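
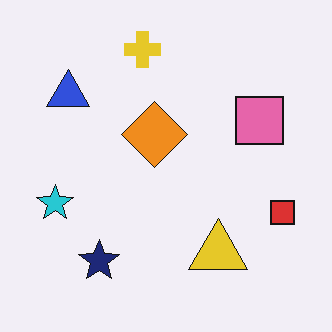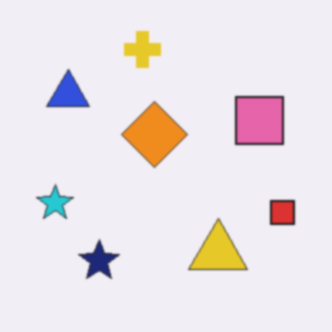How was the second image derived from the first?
The transformation is: given a subtle gaussian blur.

Shape edges and outlines are uniformly softened across the whole image.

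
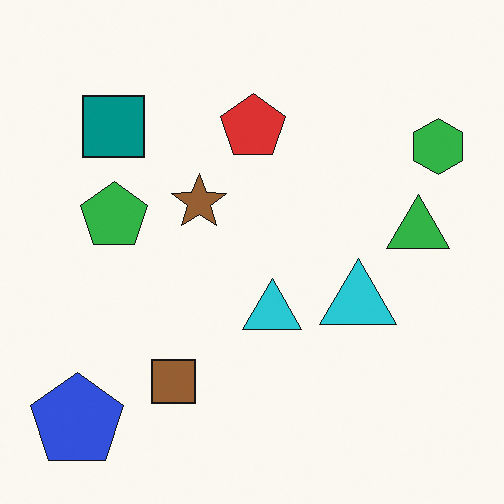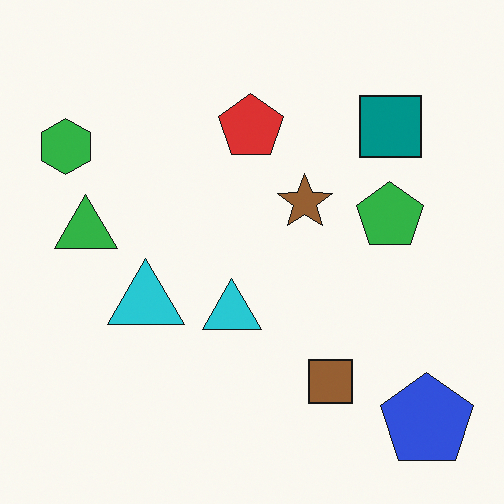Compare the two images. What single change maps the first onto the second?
The transformation is: flipped horizontally (left ↔ right).

The green hexagon is in the top-right of the first image and the top-left of the second — shapes on opposite sides of the vertical midline have swapped in a mirror flip.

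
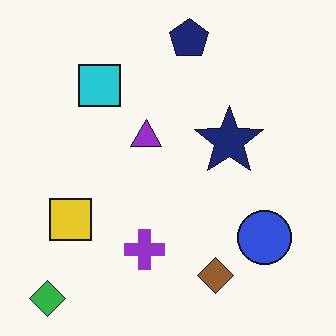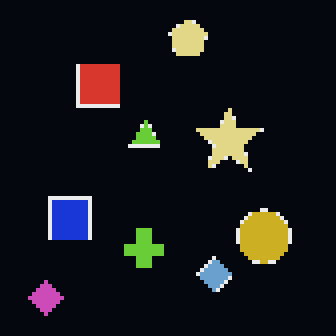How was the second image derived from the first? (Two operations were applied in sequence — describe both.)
The transformation is: color-inverted (negative), then lightly pixelated (a mild mosaic effect).

The light background has become dark and every shape's color is its complement — a photographic negative. Shapes are reduced to large square blocks; fine edges and outlines are lost — a downscale-then-upscale (mosaic) effect.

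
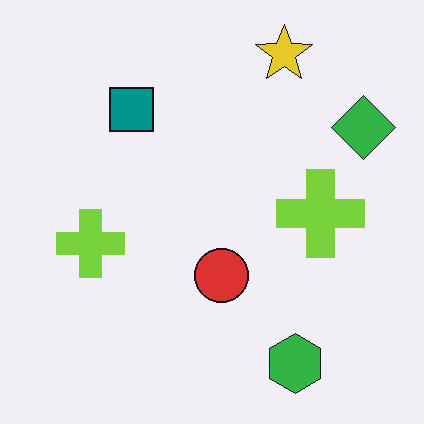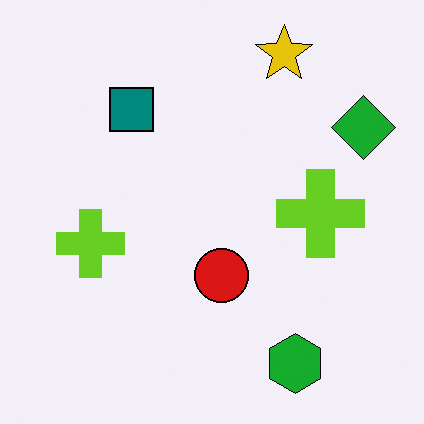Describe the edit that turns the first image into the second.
This is the original image given slightly increased contrast.

Tones are pushed away from mid-grey across the whole image — a global contrast change.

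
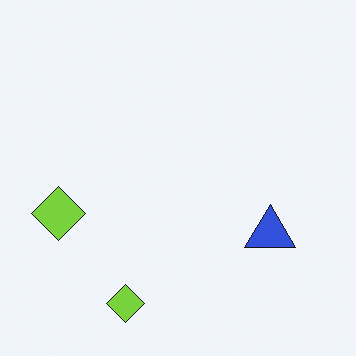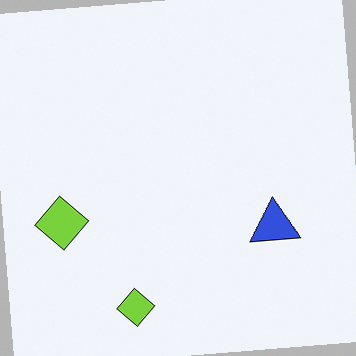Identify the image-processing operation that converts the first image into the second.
This is the original image rotated counter-clockwise by a few degrees.

Every shape is tilted by the same angle and the image corners show triangular fill wedges — a whole-image rotation by a non-right angle.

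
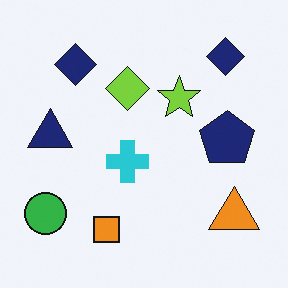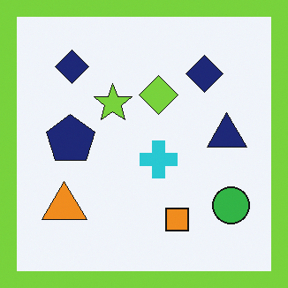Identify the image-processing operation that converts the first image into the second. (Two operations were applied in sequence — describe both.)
The transformation is: flipped horizontally (left ↔ right), then framed with a lime border.

The green circle is in the bottom-left of the first image and the bottom-right of the second — shapes on opposite sides of the vertical midline have swapped in a mirror flip. A solid lime frame runs around the edge of the second image, with the content slightly shrunk inside it.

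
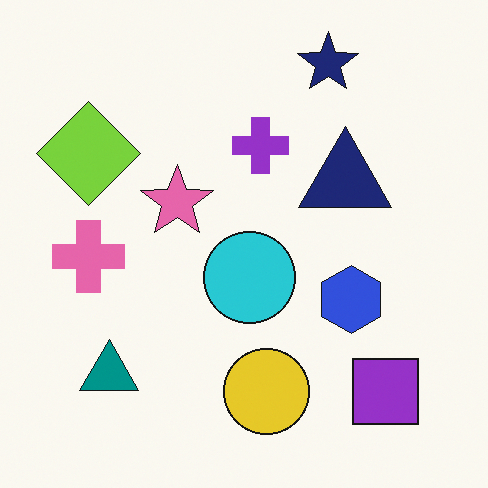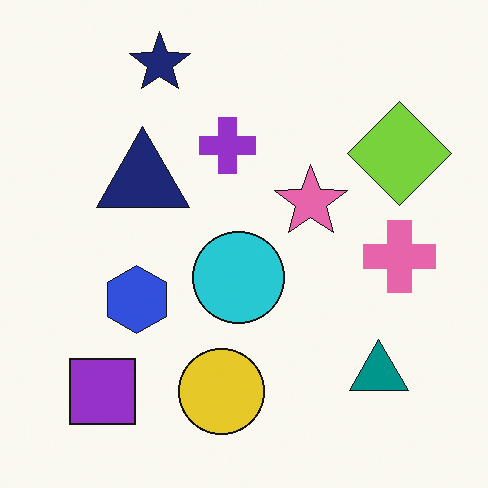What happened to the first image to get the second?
The transformation is: flipped horizontally (left ↔ right).

The lime diamond is in the top-left of the first image and the top-right of the second — shapes on opposite sides of the vertical midline have swapped in a mirror flip.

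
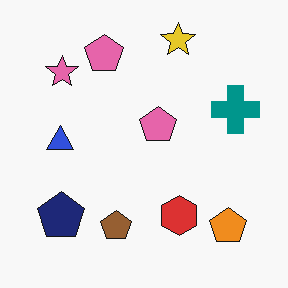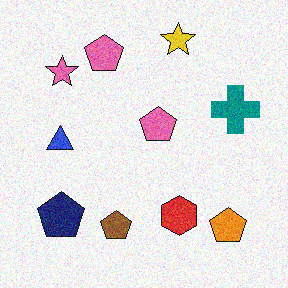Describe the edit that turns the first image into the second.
The transformation is: degraded with visible gaussian noise.

Random speckle covers the whole image, including the flat background.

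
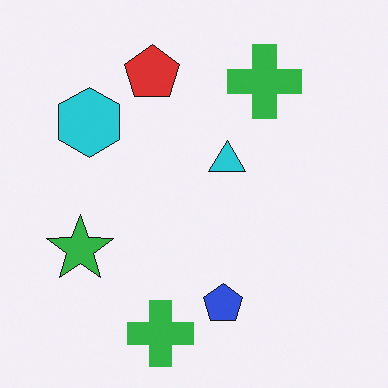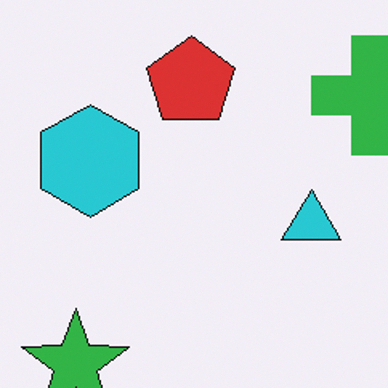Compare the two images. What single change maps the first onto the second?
The second image is the first cropped slightly and scaled back up.

The visible shapes are larger and the field of view is narrower; shapes near the original edges may be partly or wholly outside the frame — a crop-and-rescale.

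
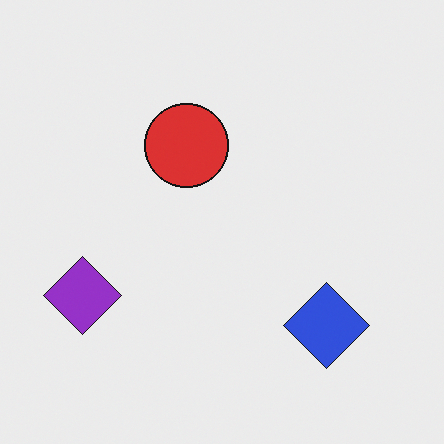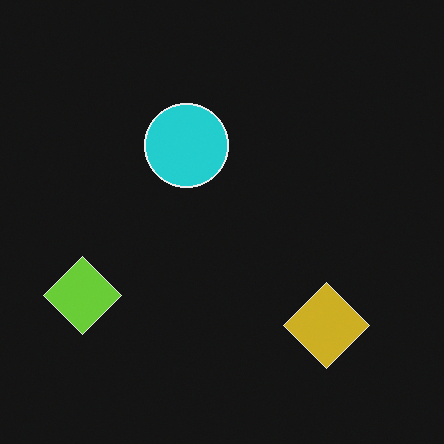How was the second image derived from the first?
The second image is the first color-inverted (negative).

The light background has become dark and every shape's color is its complement — a photographic negative.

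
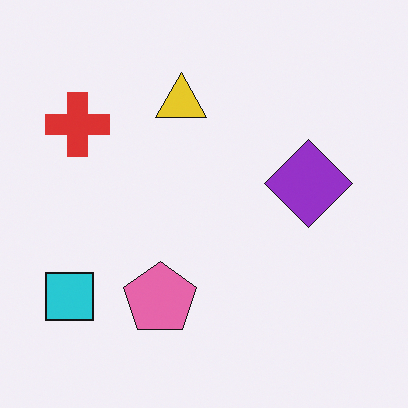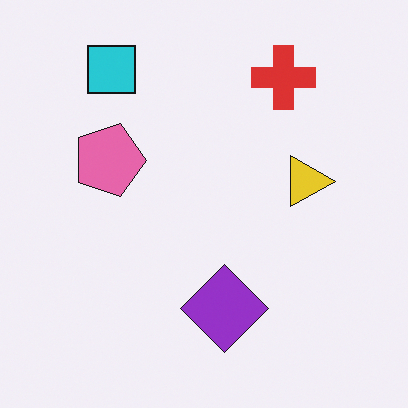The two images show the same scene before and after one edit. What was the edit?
The second image is the first rotated 90° clockwise.

The cyan square sits in the bottom-left of the first image and the top-left of the second — consistent with a whole-image 90° clockwise rotation.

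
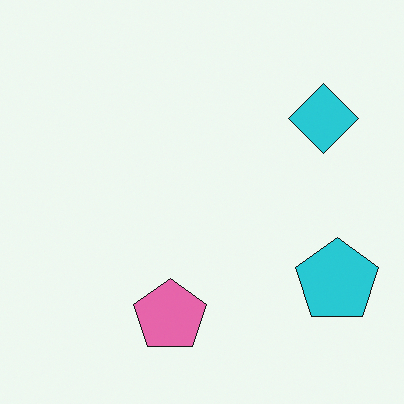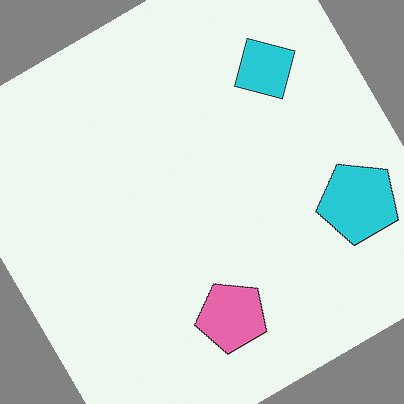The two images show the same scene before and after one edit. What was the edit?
The second image is the first rotated counter-clockwise by a large amount — several tens of degrees.

Every shape is tilted by the same angle and the image corners show triangular fill wedges — a whole-image rotation by a non-right angle.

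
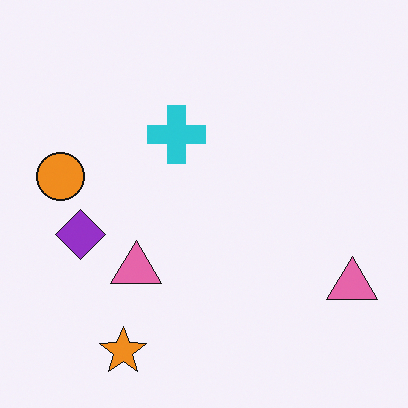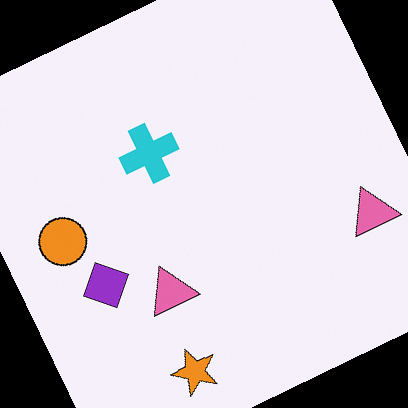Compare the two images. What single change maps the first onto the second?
This is the original image rotated counter-clockwise by a moderate amount.

Every shape is tilted by the same angle and the image corners show triangular fill wedges — a whole-image rotation by a non-right angle.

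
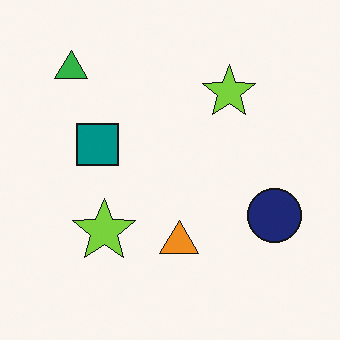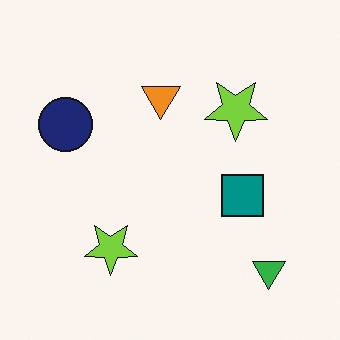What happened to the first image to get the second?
The image was rotated 180°.

The green triangle sits in the top-left of the first image and the bottom-right of the second — consistent with a whole-image 180° rotation.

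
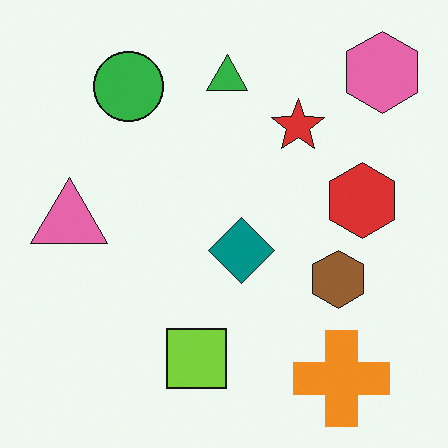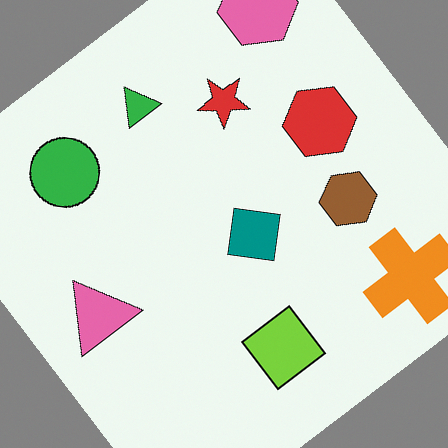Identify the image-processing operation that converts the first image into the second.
This is the original image rotated counter-clockwise by a large amount — several tens of degrees.

Every shape is tilted by the same angle and the image corners show triangular fill wedges — a whole-image rotation by a non-right angle.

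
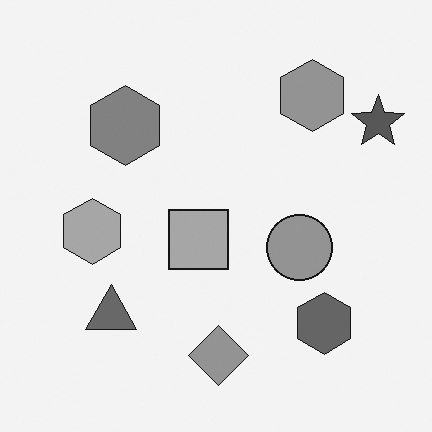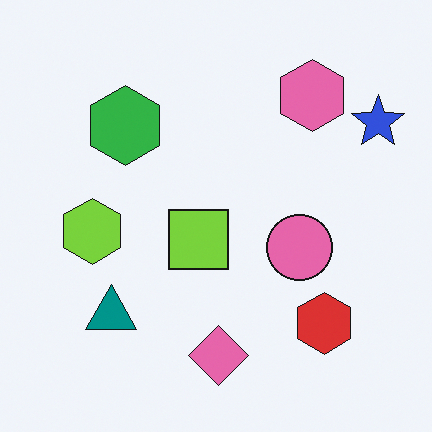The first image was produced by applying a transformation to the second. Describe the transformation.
The image was converted to grayscale.

All color is removed — every shape is now a shade of grey.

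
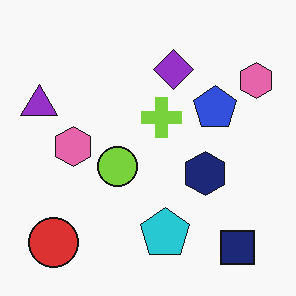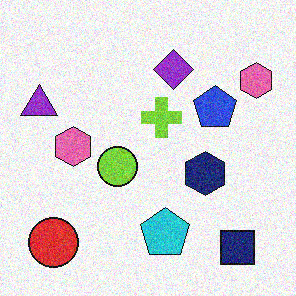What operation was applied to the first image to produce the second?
Degraded with moderate additive noise.

Random speckle covers the whole image, including the flat background.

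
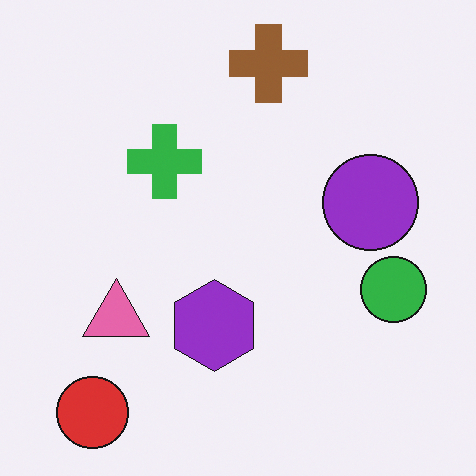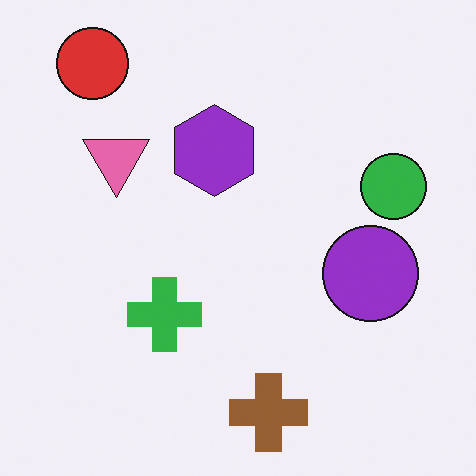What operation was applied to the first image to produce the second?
The image was flipped vertically (top ↔ bottom).

The brown cross is in the top of the first image and the bottom of the second — shapes on opposite sides of the horizontal midline have swapped in a mirror flip.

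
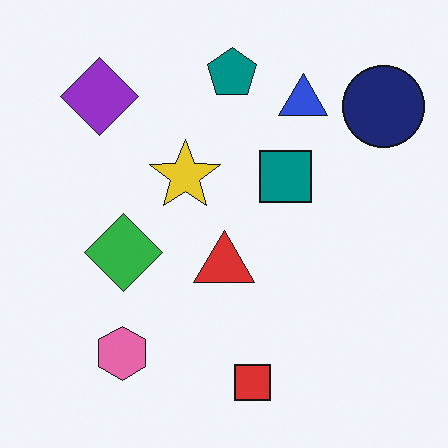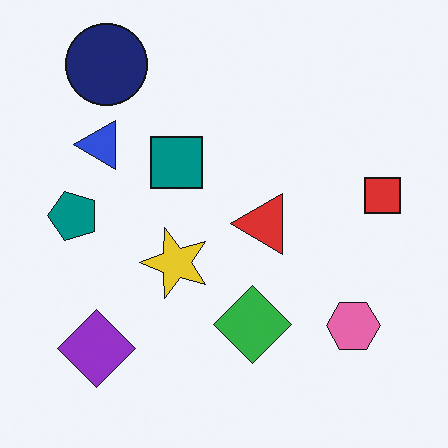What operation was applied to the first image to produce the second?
It was rotated 90° counter-clockwise.

The navy circle sits in the top-right of the first image and the top-left of the second — consistent with a whole-image 90° counter-clockwise rotation.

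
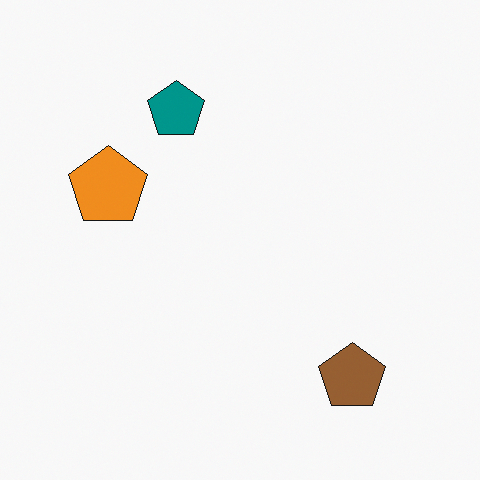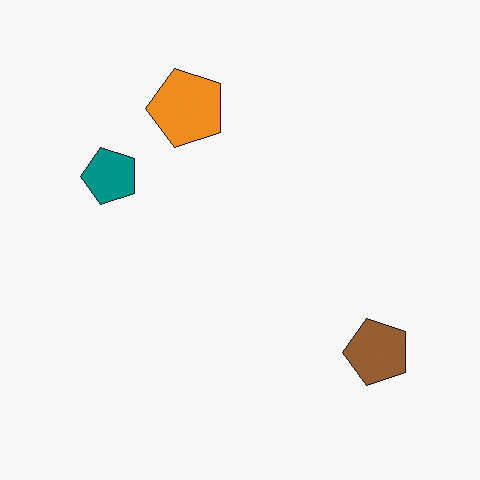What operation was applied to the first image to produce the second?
The transformation is: transposed (reflected across the top-left ↔ bottom-right diagonal).

Shapes have swapped their row and column positions — what was in the top-right is now in the bottom-left — a diagonal reflection.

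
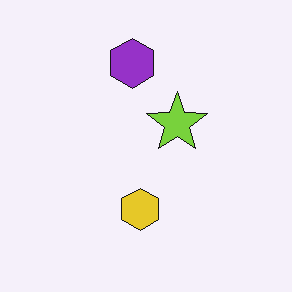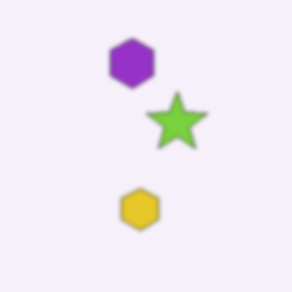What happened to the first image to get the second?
The image was slightly softened.

Shape edges and outlines are uniformly softened across the whole image.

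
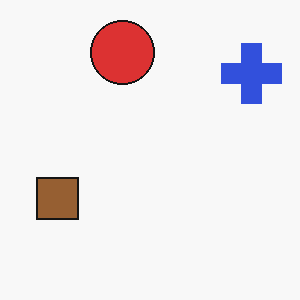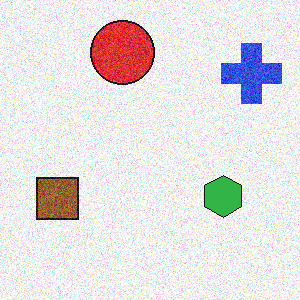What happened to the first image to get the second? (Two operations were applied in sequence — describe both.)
The transformation is: degraded with strong gaussian noise, then overlaid with an additional green hexagon.

Random speckle covers the whole image, including the flat background. A green hexagon appears in the second image that is absent from the first.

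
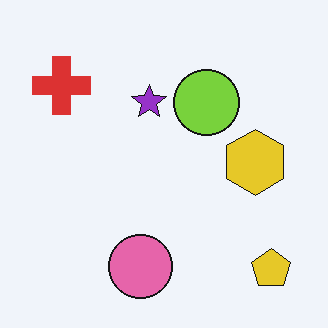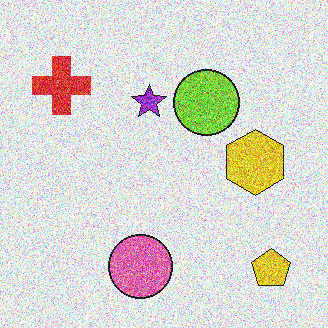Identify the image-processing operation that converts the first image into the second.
This is the original image degraded with a thick layer of grain.

Random speckle covers the whole image, including the flat background.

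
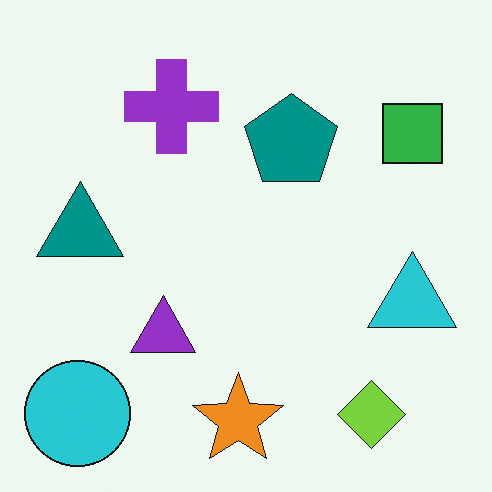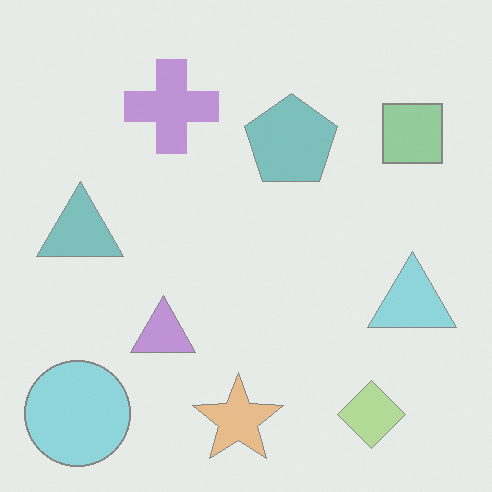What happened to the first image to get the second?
Given much lower contrast.

Tones are pushed toward mid-grey across the whole image — a global contrast change.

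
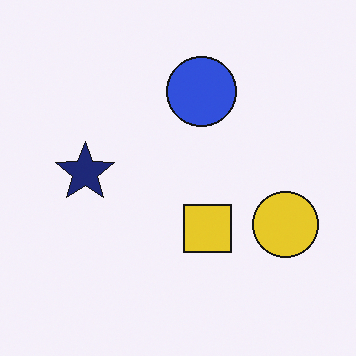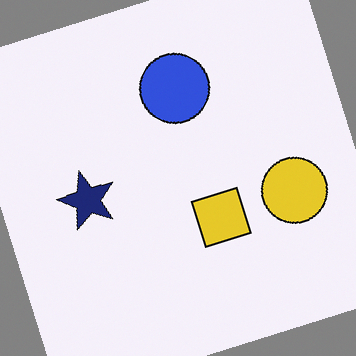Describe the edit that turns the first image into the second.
This is the original image rotated counter-clockwise by a moderate amount.

Every shape is tilted by the same angle and the image corners show triangular fill wedges — a whole-image rotation by a non-right angle.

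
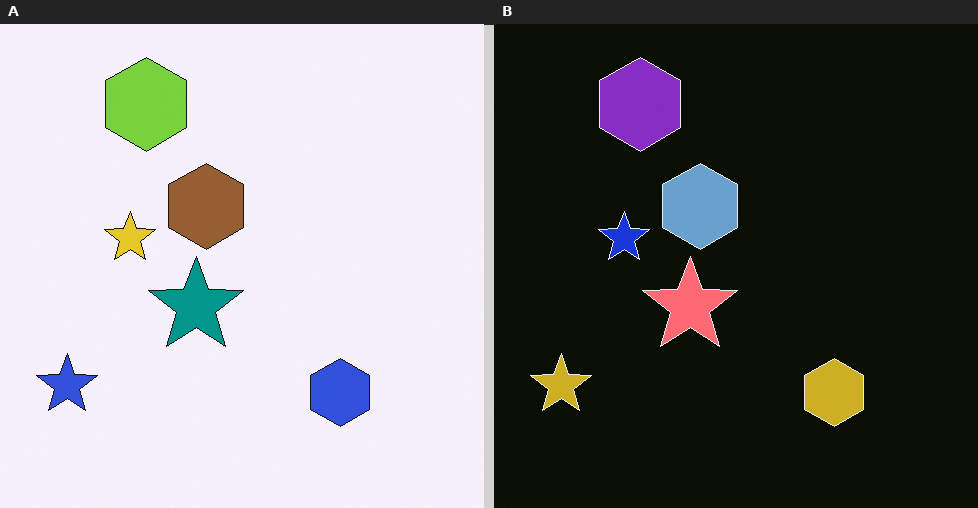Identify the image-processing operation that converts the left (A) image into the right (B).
The image was color-inverted (negative).

The light background has become dark and every shape's color is its complement — a photographic negative.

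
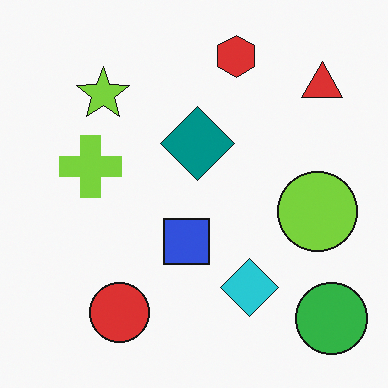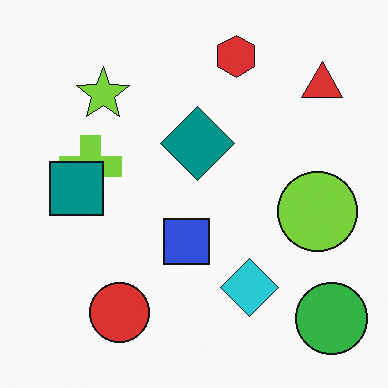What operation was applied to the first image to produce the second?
The second image is the first overlaid with an additional teal square.

A teal square appears in the second image that is absent from the first.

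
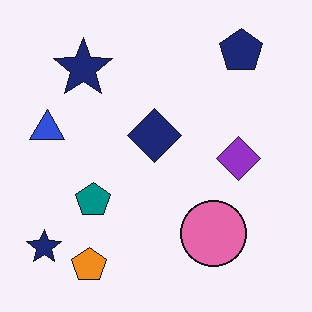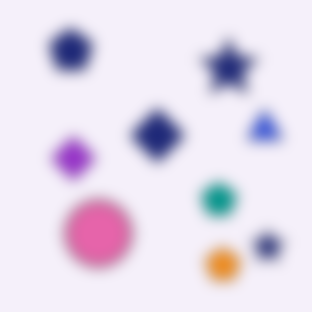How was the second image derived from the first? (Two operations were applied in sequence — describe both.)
The second image is the first flipped horizontally (left ↔ right), then heavily blurred.

The blue triangle is in the left of the first image and the right of the second — shapes on opposite sides of the vertical midline have swapped in a mirror flip. Shape edges and outlines are uniformly softened across the whole image.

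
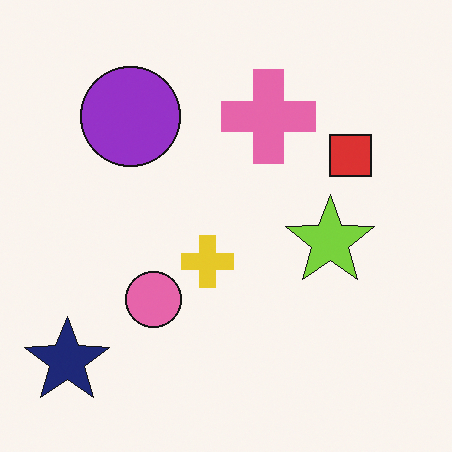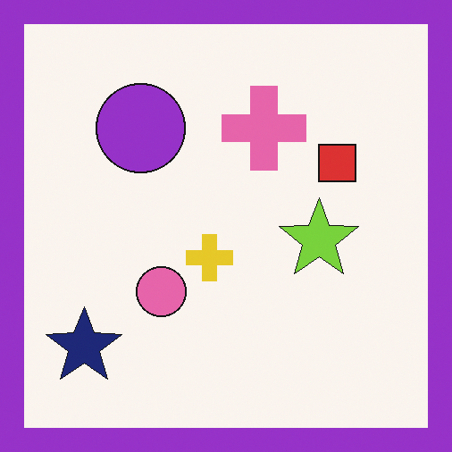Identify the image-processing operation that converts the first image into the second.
The image was framed with a purple border.

A solid purple frame runs around the edge of the second image, with the content slightly shrunk inside it.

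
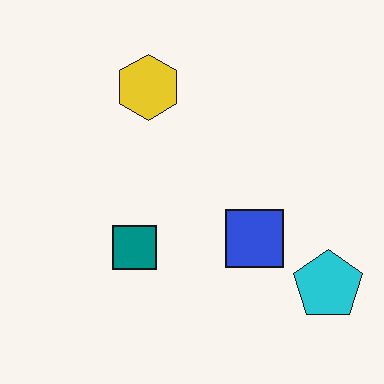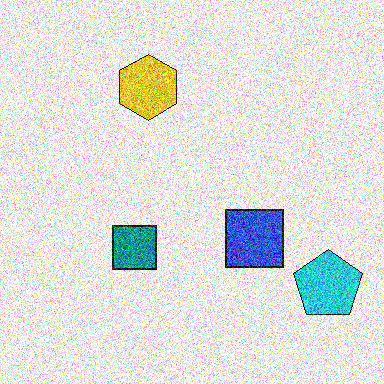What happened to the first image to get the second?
The image was degraded with strong gaussian noise.

Random speckle covers the whole image, including the flat background.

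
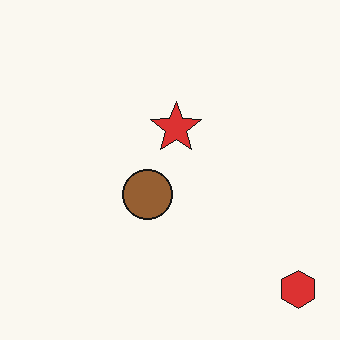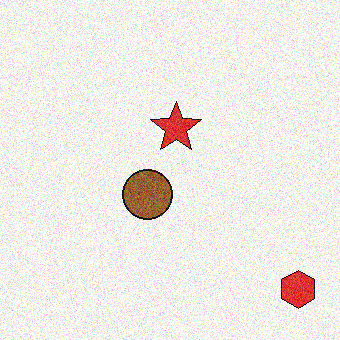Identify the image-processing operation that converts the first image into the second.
The transformation is: degraded with visible gaussian noise.

Random speckle covers the whole image, including the flat background.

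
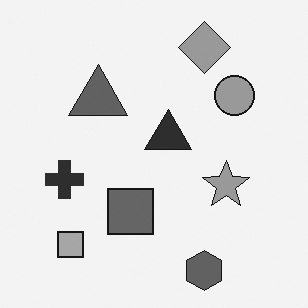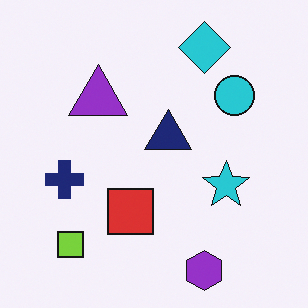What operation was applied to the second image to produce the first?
Converted to grayscale.

All color is removed — every shape is now a shade of grey.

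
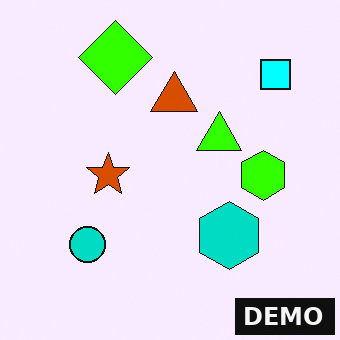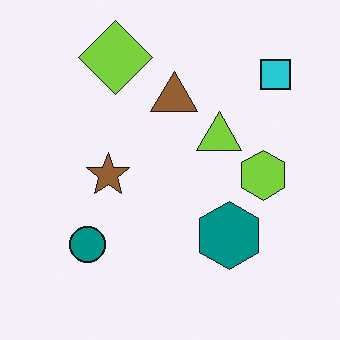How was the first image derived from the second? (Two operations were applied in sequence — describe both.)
It was heavily oversaturated, then watermarked with the text "DEMO" in the lower-right corner.

All colors are more vivid — a global saturation change. A dark label reading "DEMO" appears in the lower-right corner.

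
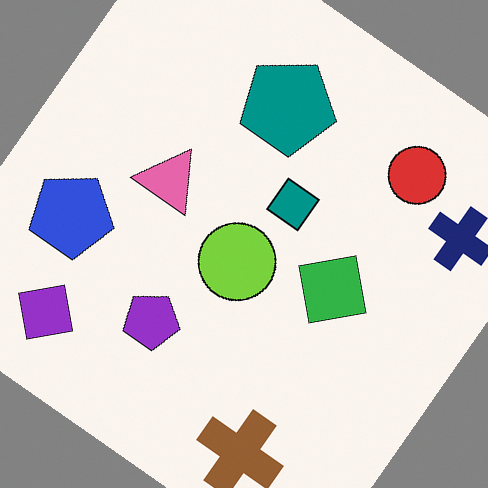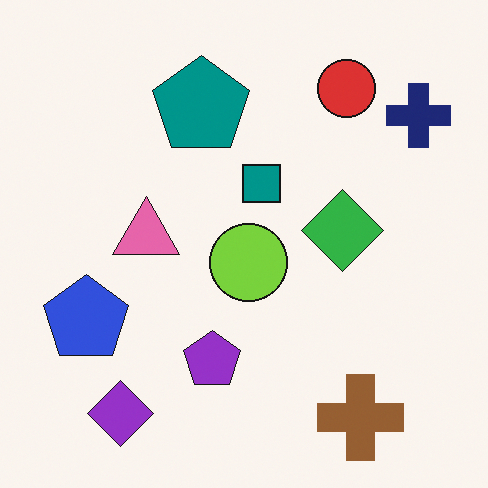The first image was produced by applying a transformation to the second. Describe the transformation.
The transformation is: rotated clockwise by a large amount — several tens of degrees.

Every shape is tilted by the same angle and the image corners show triangular fill wedges — a whole-image rotation by a non-right angle.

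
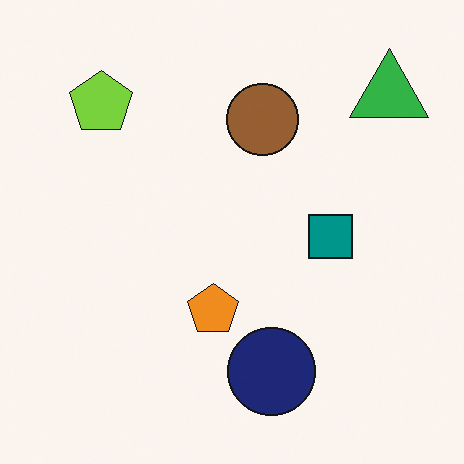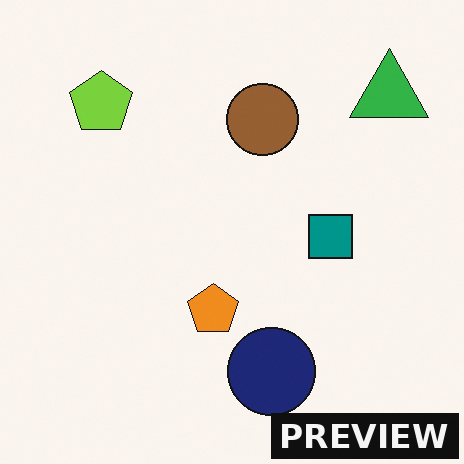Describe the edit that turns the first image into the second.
This is the original image watermarked with the text "PREVIEW" in the lower-right corner.

A dark label reading "PREVIEW" appears in the lower-right corner.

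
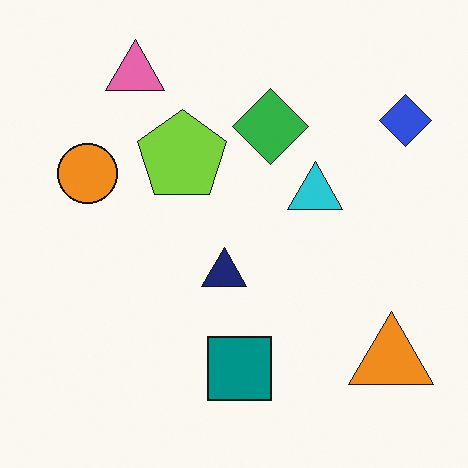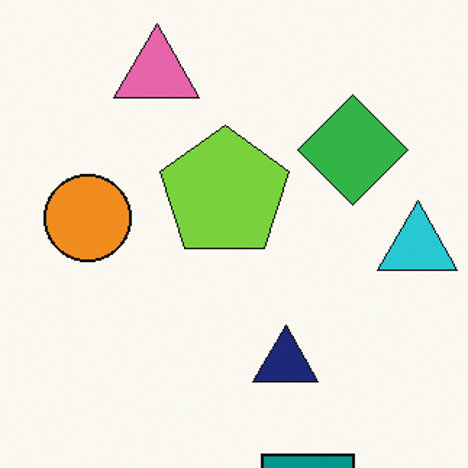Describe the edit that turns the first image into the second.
This is the original image cropped to a modestly smaller region and rescaled.

The visible shapes are larger and the field of view is narrower; shapes near the original edges may be partly or wholly outside the frame — a crop-and-rescale.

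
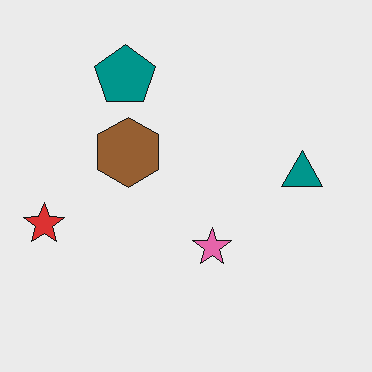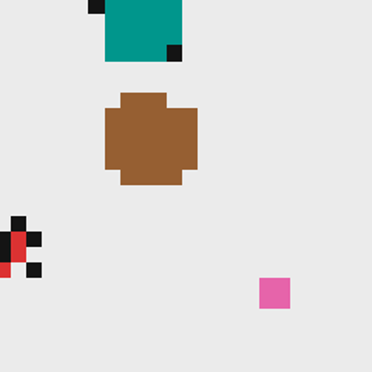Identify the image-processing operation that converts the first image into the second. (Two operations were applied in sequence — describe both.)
The image was coarsely pixelated, then cropped slightly and scaled back up.

Shapes are reduced to large square blocks; fine edges and outlines are lost — a downscale-then-upscale (mosaic) effect. The visible shapes are larger and the field of view is narrower; shapes near the original edges may be partly or wholly outside the frame — a crop-and-rescale.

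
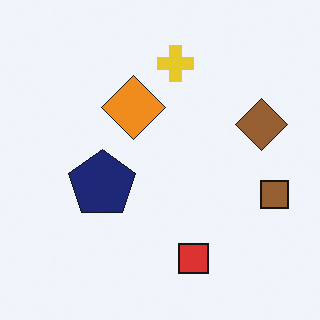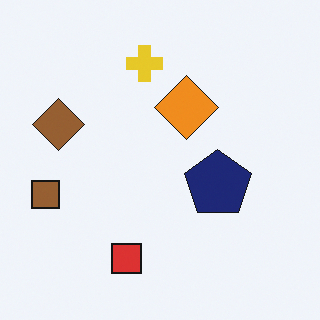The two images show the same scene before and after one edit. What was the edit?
The transformation is: flipped horizontally (left ↔ right).

The brown square is in the right of the first image and the left of the second — shapes on opposite sides of the vertical midline have swapped in a mirror flip.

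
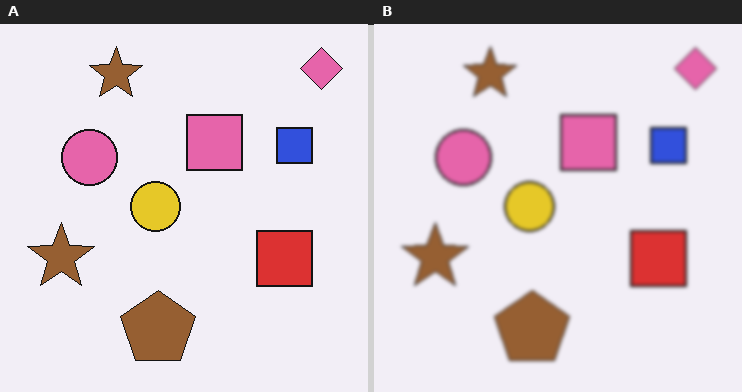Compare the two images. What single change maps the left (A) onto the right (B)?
Lightly blurred.

Shape edges and outlines are uniformly softened across the whole image.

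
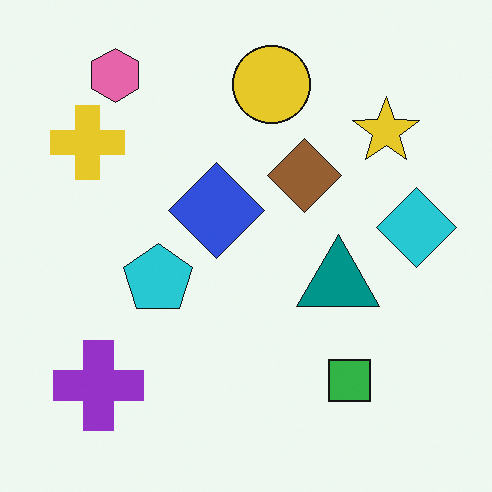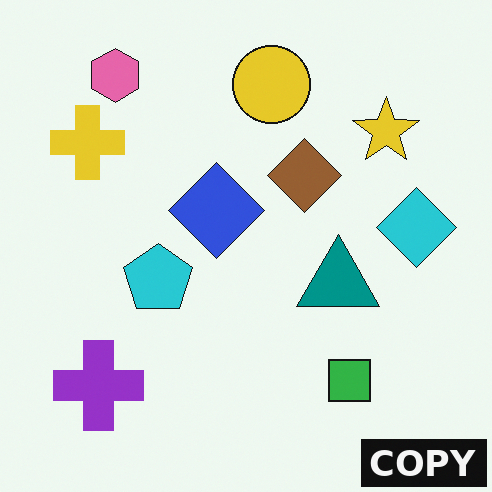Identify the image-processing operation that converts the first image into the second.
Watermarked with the text "COPY" in the lower-right corner.

A dark label reading "COPY" appears in the lower-right corner.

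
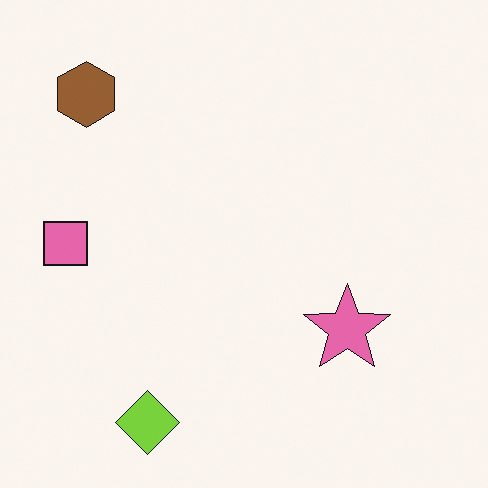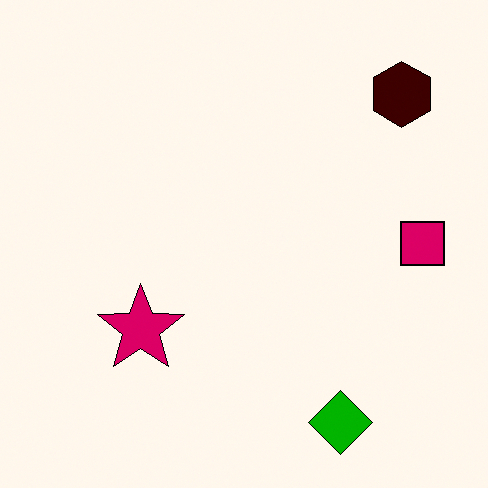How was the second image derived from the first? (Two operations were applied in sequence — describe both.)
It was flipped horizontally (left ↔ right), then boosted in contrast.

The pink square is in the left of the first image and the right of the second — shapes on opposite sides of the vertical midline have swapped in a mirror flip. Tones are pushed away from mid-grey across the whole image — a global contrast change.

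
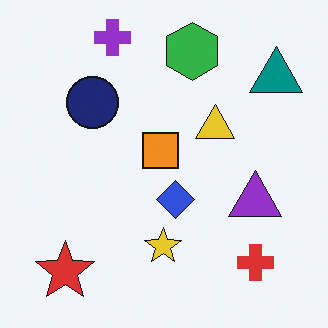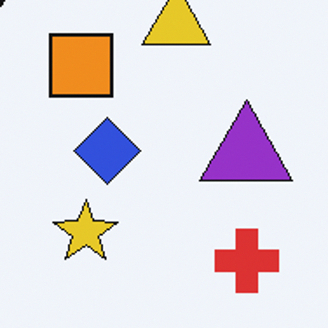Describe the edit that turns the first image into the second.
Cropped tightly and scaled back up.

The visible shapes are larger and the field of view is narrower; shapes near the original edges may be partly or wholly outside the frame — a crop-and-rescale.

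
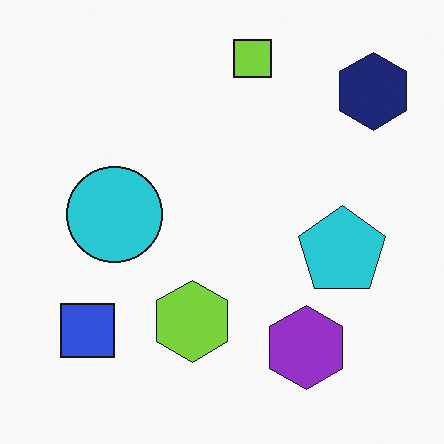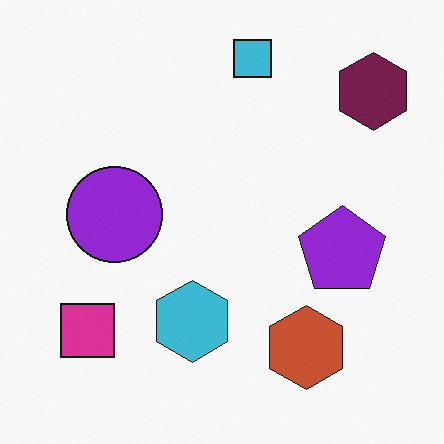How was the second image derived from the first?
The transformation is: hue-shifted noticeably.

Every shape's color has rotated by the same amount around the hue wheel — a uniform hue shift.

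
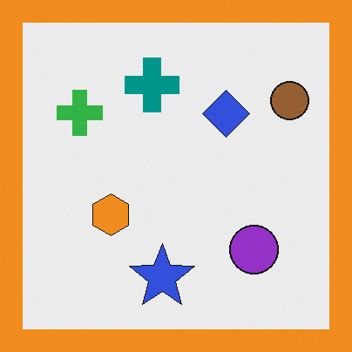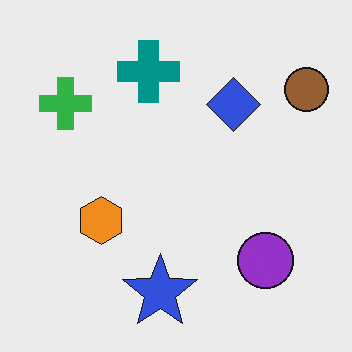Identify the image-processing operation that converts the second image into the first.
The transformation is: framed with a orange border.

A solid orange frame runs around the edge of the first image, with the content slightly shrunk inside it.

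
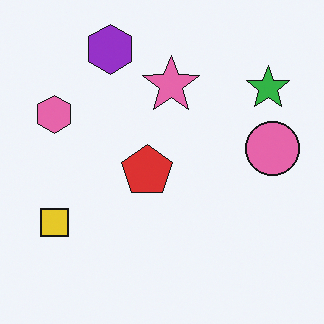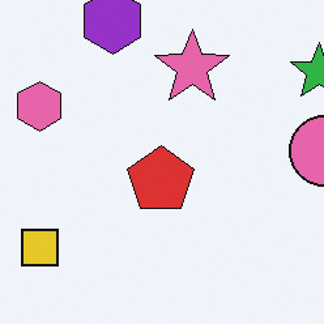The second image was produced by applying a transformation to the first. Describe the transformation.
Cropped to a modestly smaller region and rescaled.

The visible shapes are larger and the field of view is narrower; shapes near the original edges may be partly or wholly outside the frame — a crop-and-rescale.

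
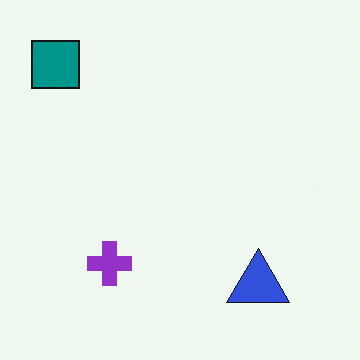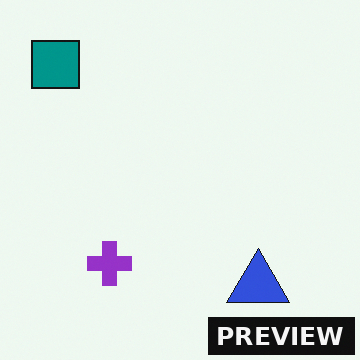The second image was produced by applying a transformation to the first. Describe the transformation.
Watermarked with the text "PREVIEW" in the lower-right corner.

A dark label reading "PREVIEW" appears in the lower-right corner.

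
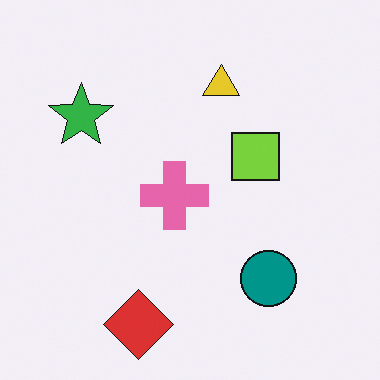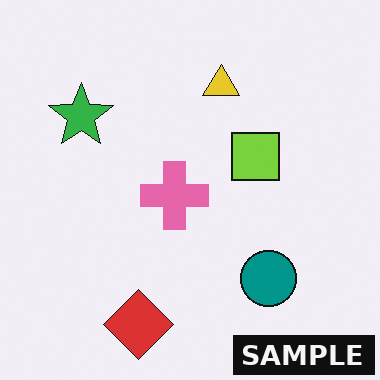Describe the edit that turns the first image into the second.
The image was watermarked with the text "SAMPLE" in the lower-right corner.

A dark label reading "SAMPLE" appears in the lower-right corner.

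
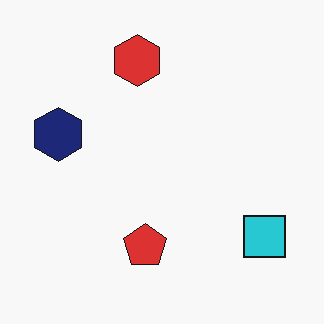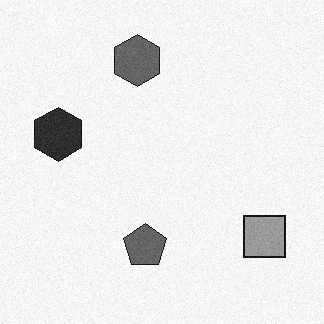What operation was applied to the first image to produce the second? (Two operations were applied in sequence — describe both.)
The transformation is: degraded with subtle gaussian noise, then converted to grayscale.

Random speckle covers the whole image, including the flat background. All color is removed — every shape is now a shade of grey.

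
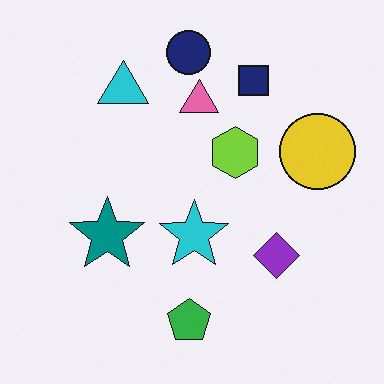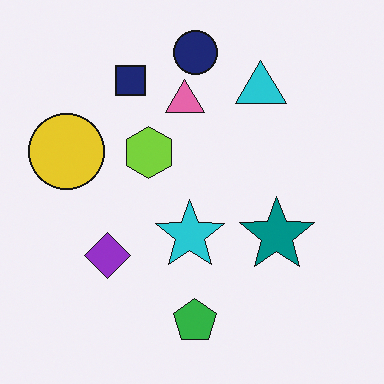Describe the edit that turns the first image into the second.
The second image is the first flipped horizontally (left ↔ right).

The yellow circle is in the right of the first image and the left of the second — shapes on opposite sides of the vertical midline have swapped in a mirror flip.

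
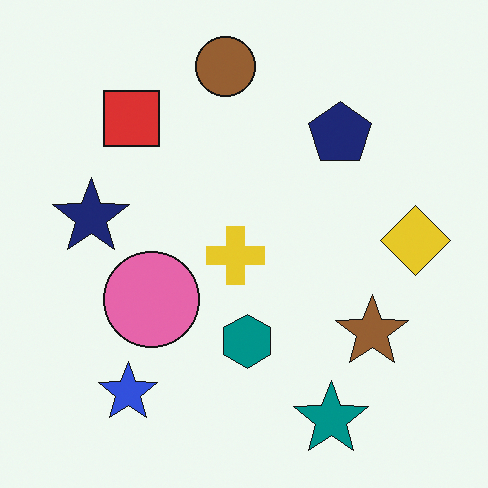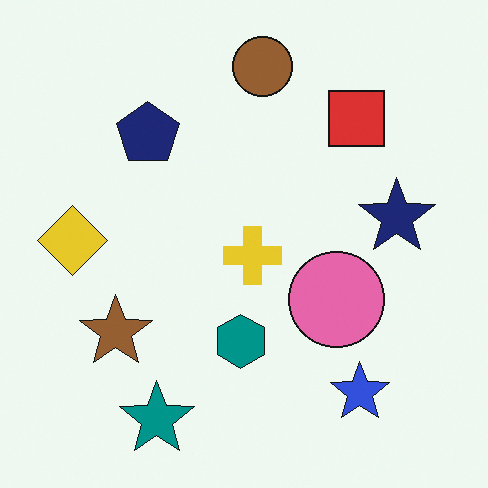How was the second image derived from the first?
The image was flipped horizontally (left ↔ right).

The yellow diamond is in the right of the first image and the left of the second — shapes on opposite sides of the vertical midline have swapped in a mirror flip.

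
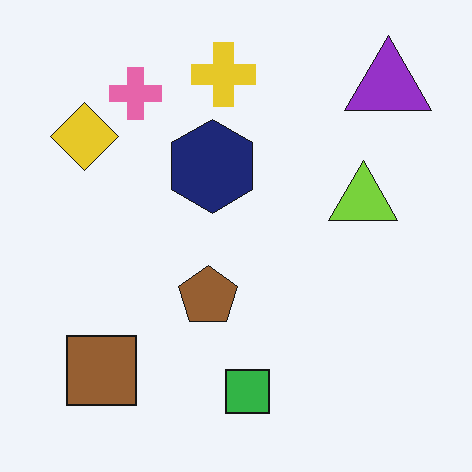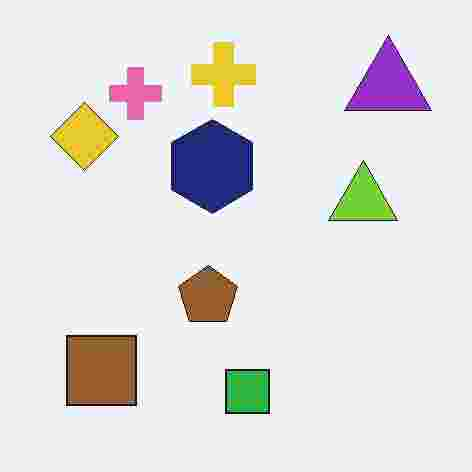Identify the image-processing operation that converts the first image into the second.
It was heavily JPEG-compressed with obvious blocking artifacts.

Blocky 8×8 compression artifacts appear around shape edges and the flat background shows ringing — characteristic JPEG degradation.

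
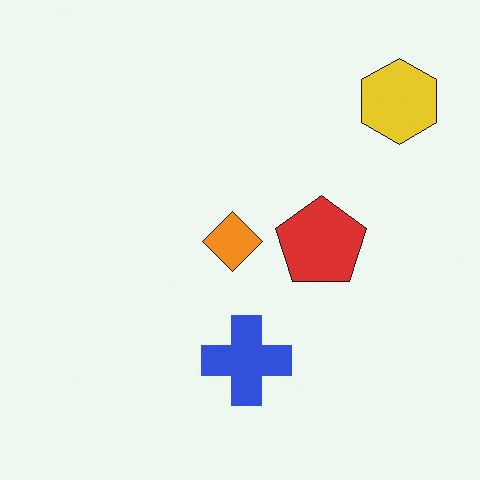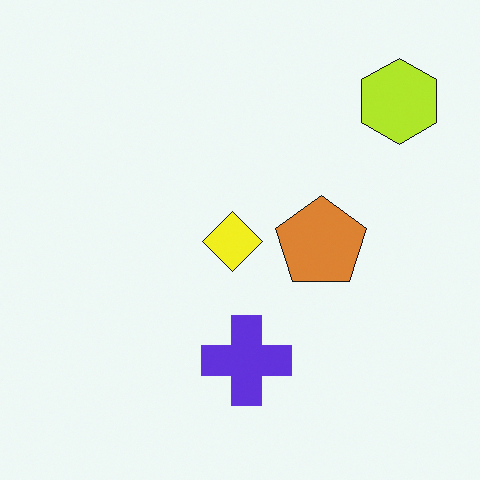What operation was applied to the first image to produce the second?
The transformation is: hue-shifted slightly.

Every shape's color has rotated by the same amount around the hue wheel — a uniform hue shift.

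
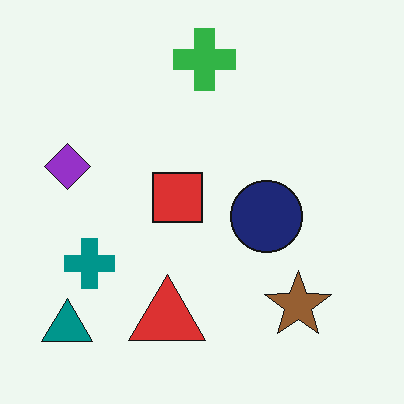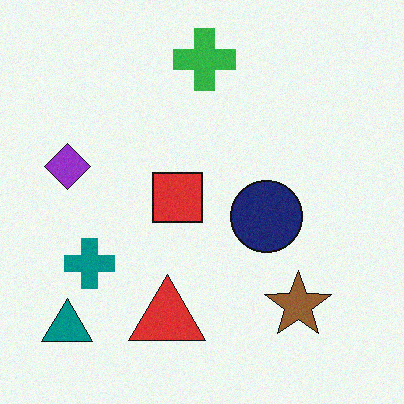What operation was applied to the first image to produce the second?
This is the original image degraded with a light layer of grain.

Random speckle covers the whole image, including the flat background.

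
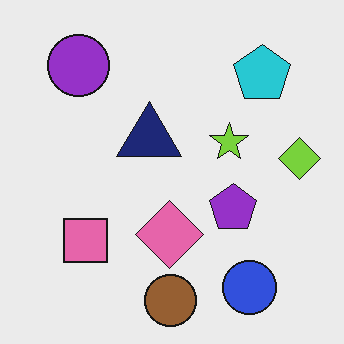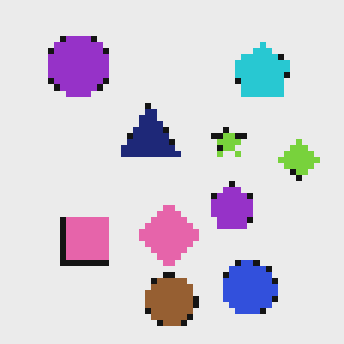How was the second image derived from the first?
The transformation is: moderately pixelated.

Shapes are reduced to large square blocks; fine edges and outlines are lost — a downscale-then-upscale (mosaic) effect.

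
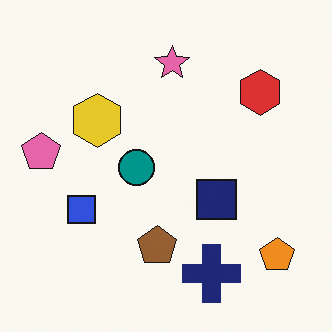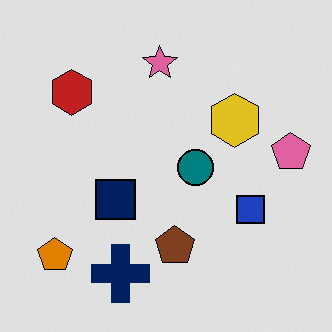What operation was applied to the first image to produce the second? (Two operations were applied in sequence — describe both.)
It was posterized to a reduced palette, then flipped horizontally (left ↔ right).

Each flat color has snapped to a coarser quantized level — most visibly, the near-white background has dropped to a flat grey. The pink pentagon is in the left of the first image and the right of the second — shapes on opposite sides of the vertical midline have swapped in a mirror flip.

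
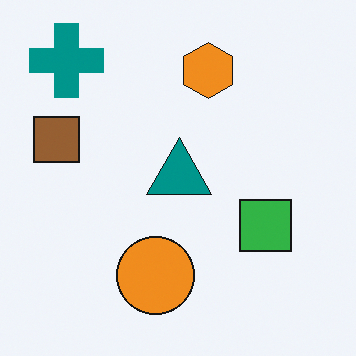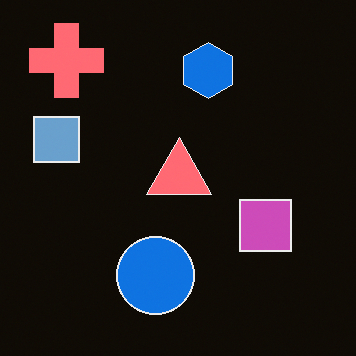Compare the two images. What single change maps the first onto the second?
It was color-inverted (negative).

The light background has become dark and every shape's color is its complement — a photographic negative.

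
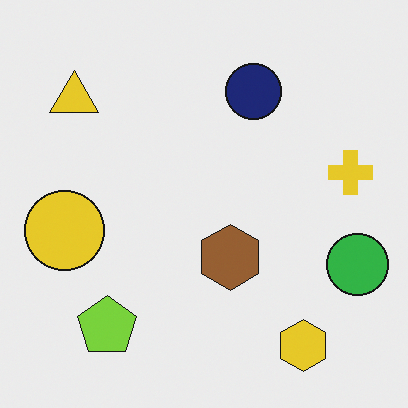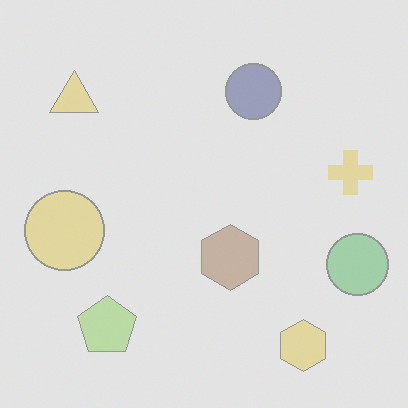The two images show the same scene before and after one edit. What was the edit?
The image was given much lower contrast.

Tones are pushed toward mid-grey across the whole image — a global contrast change.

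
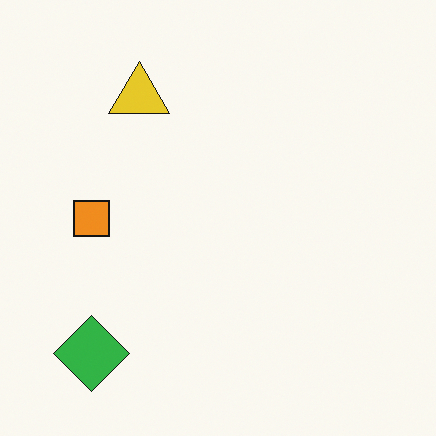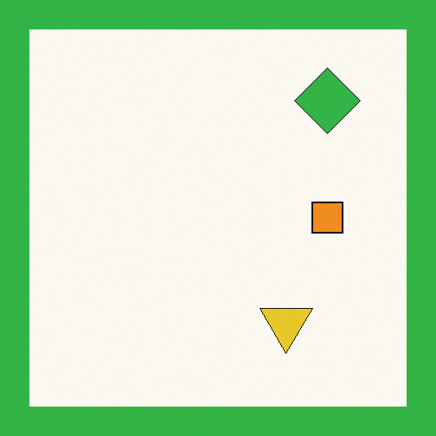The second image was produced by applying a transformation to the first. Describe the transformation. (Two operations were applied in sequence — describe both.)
The image was rotated 180°, then framed with a green border.

The green diamond sits in the bottom-left of the first image and the top-right of the second — consistent with a whole-image 180° rotation. A solid green frame runs around the edge of the second image, with the content slightly shrunk inside it.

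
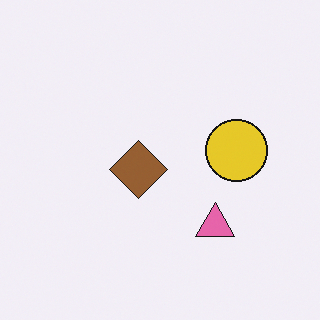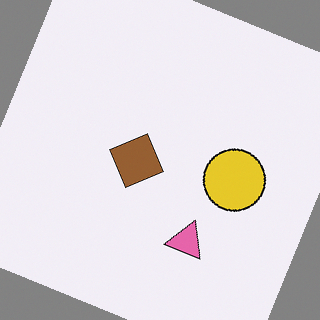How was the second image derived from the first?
Rotated clockwise by a clearly visible amount.

Every shape is tilted by the same angle and the image corners show triangular fill wedges — a whole-image rotation by a non-right angle.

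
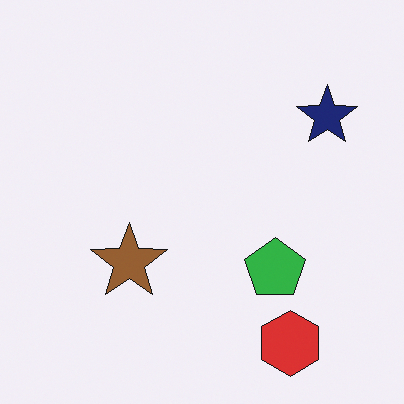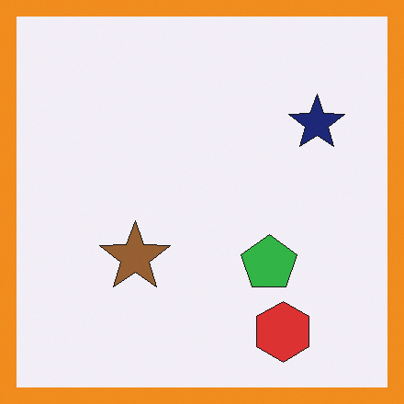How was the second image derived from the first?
The transformation is: framed with a orange border.

A solid orange frame runs around the edge of the second image, with the content slightly shrunk inside it.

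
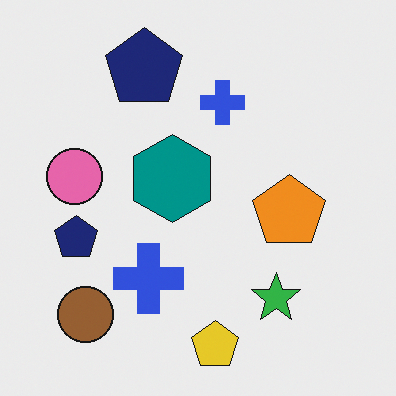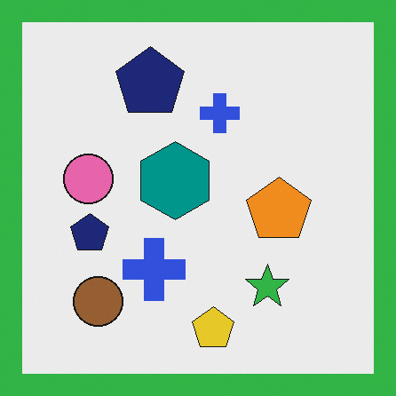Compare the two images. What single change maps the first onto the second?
The second image is the first framed with a green border.

A solid green frame runs around the edge of the second image, with the content slightly shrunk inside it.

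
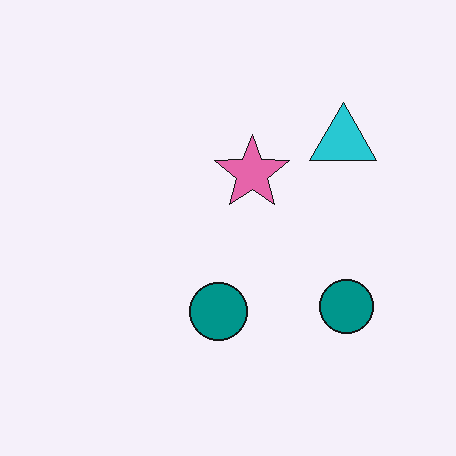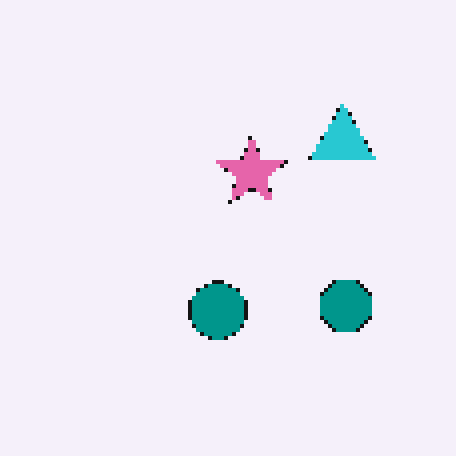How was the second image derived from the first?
Mildly pixelated.

Shapes are reduced to large square blocks; fine edges and outlines are lost — a downscale-then-upscale (mosaic) effect.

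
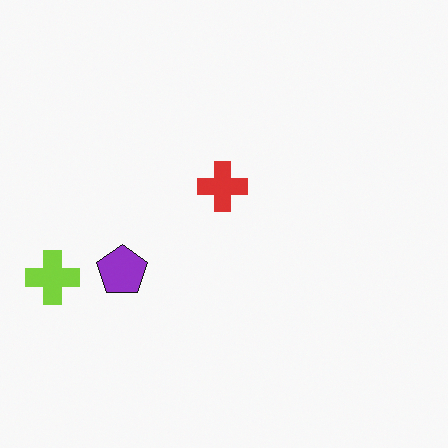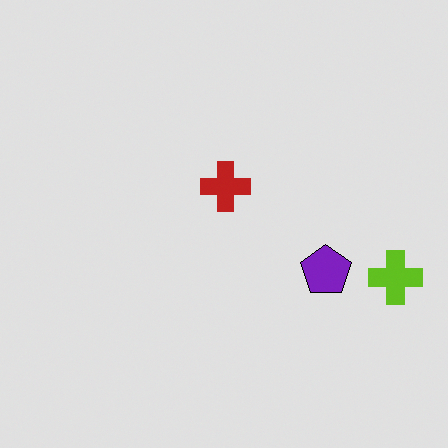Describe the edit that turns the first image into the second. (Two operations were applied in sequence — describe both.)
The image was flipped horizontally (left ↔ right), then posterized to a reduced palette.

The lime cross is in the left of the first image and the right of the second — shapes on opposite sides of the vertical midline have swapped in a mirror flip. Each flat color has snapped to a coarser quantized level — most visibly, the near-white background has dropped to a flat grey.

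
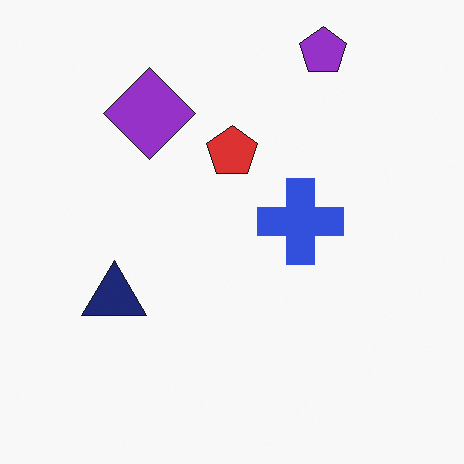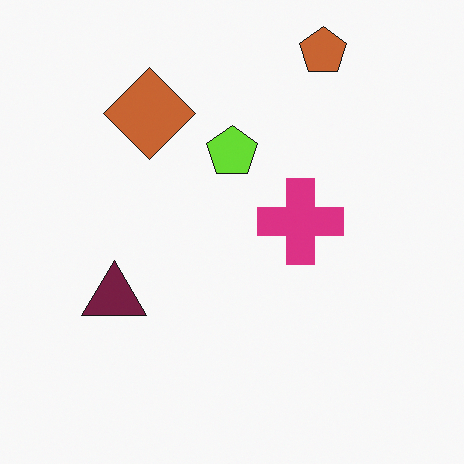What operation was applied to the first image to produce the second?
The second image is the first hue-shifted by a moderate amount.

Every shape's color has rotated by the same amount around the hue wheel — a uniform hue shift.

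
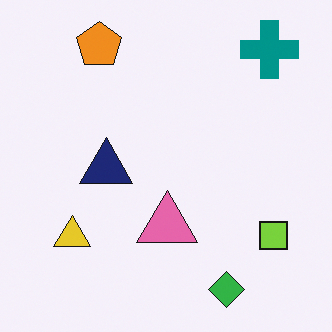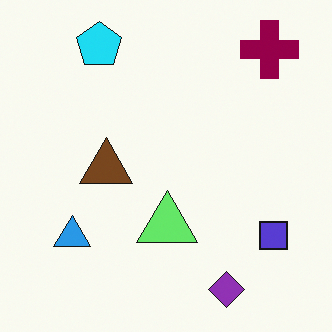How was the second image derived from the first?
The image was hue-shifted by a moderate amount.

Every shape's color has rotated by the same amount around the hue wheel — a uniform hue shift.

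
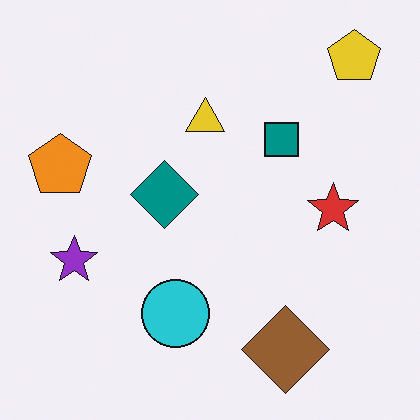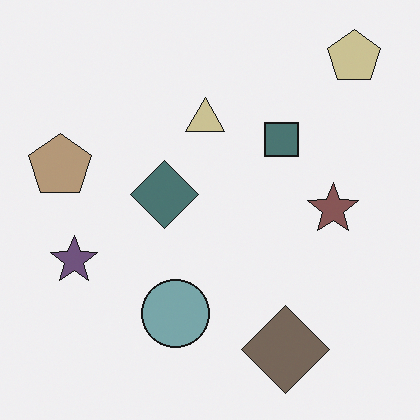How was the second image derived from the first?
This is the original image made much more muted (saturation change).

All colors are more muted and greyish — a global saturation change.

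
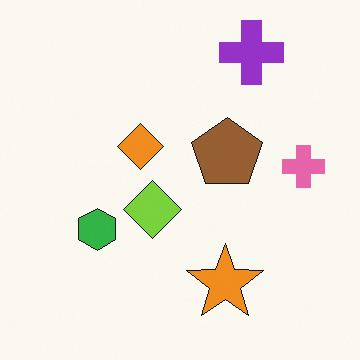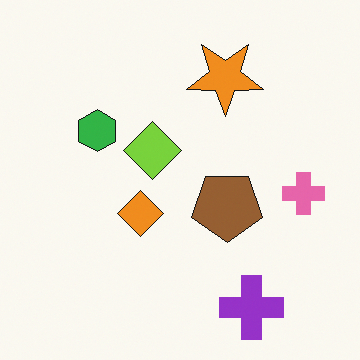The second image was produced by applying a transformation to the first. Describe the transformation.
The second image is the first flipped vertically (top ↔ bottom).

The purple cross is in the top-right of the first image and the bottom-right of the second — shapes on opposite sides of the horizontal midline have swapped in a mirror flip.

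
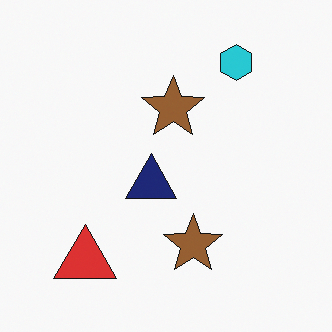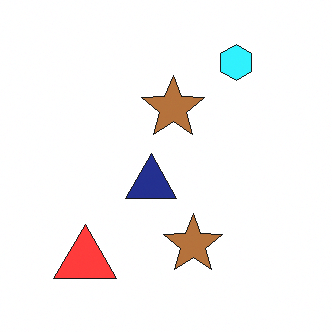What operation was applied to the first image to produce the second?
It was slightly brightened.

Every pixel — background and shapes alike — is uniformly brightened.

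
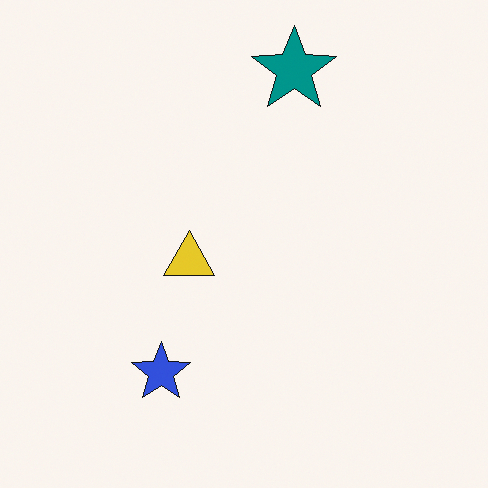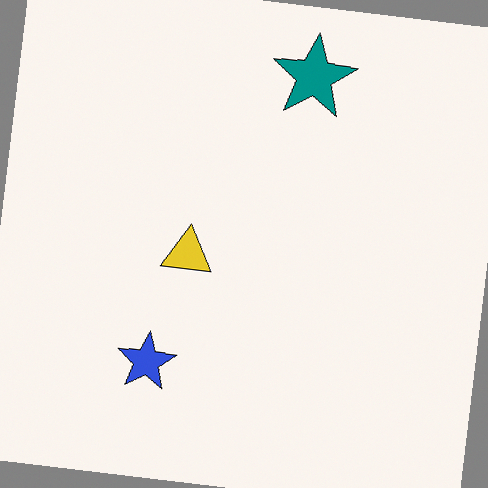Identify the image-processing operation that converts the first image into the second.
Rotated clockwise by a small amount.

Every shape is tilted by the same angle and the image corners show triangular fill wedges — a whole-image rotation by a non-right angle.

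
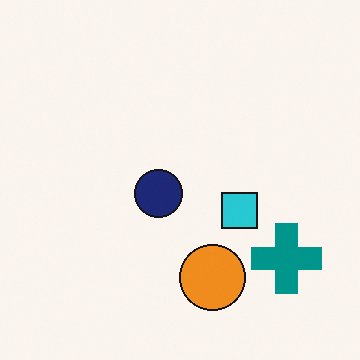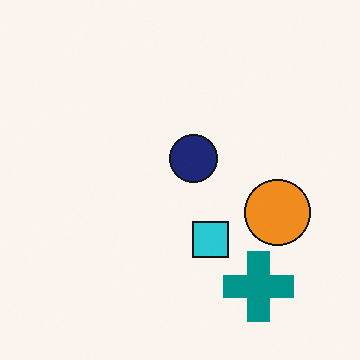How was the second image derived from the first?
The second image is the first transposed (reflected across the top-left ↔ bottom-right diagonal).

Shapes have swapped their row and column positions — what was in the top-right is now in the bottom-left — a diagonal reflection.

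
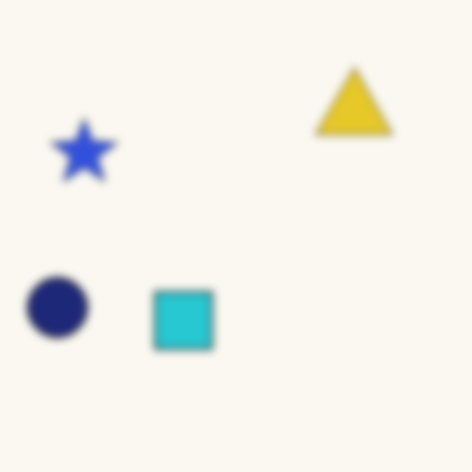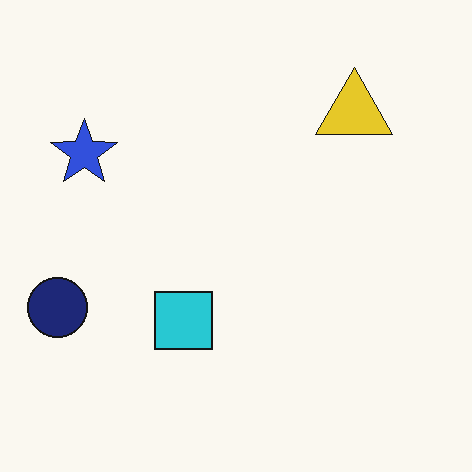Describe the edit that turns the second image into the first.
The image was noticeably gaussian-blurred.

Shape edges and outlines are uniformly softened across the whole image.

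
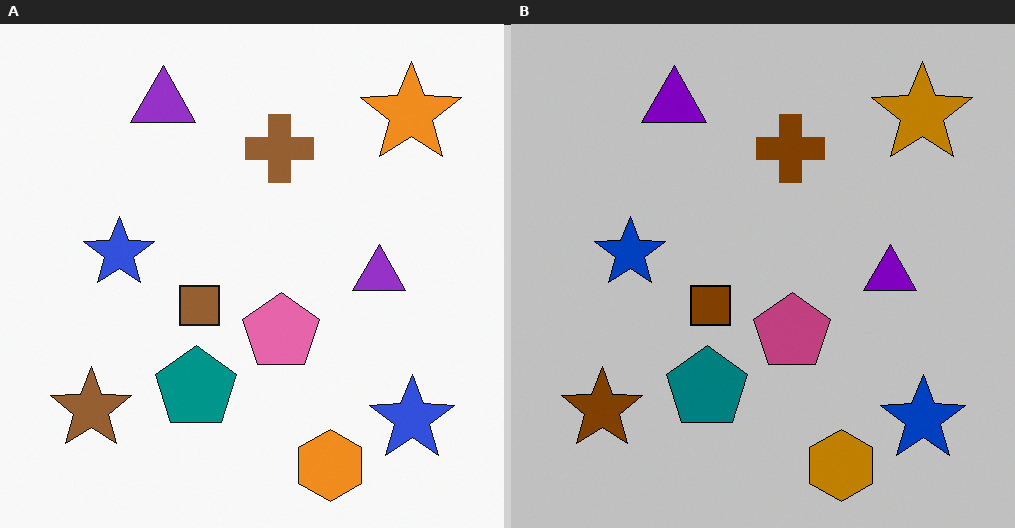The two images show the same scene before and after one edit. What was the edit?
It was aggressively posterized.

Each flat color has snapped to a coarser quantized level — most visibly, the near-white background has dropped to a flat grey.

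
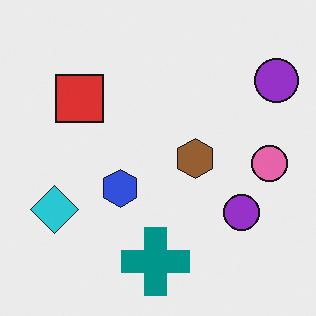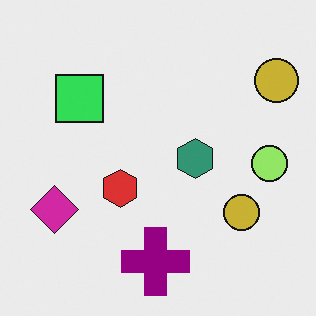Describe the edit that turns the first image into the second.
This is the original image hue-shifted noticeably.

Every shape's color has rotated by the same amount around the hue wheel — a uniform hue shift.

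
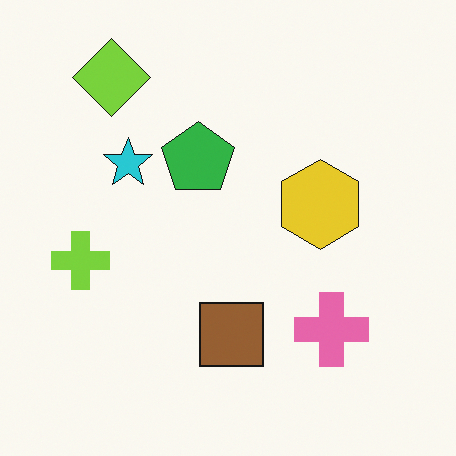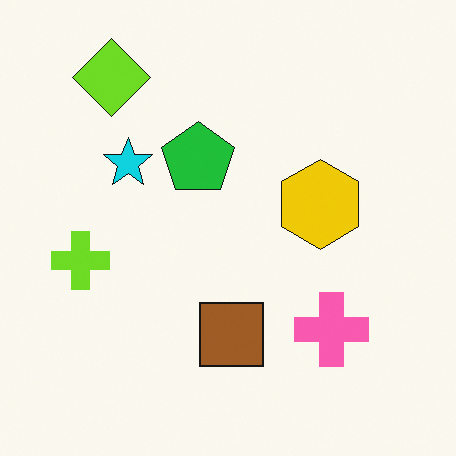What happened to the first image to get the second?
The image was slightly oversaturated.

All colors are more vivid — a global saturation change.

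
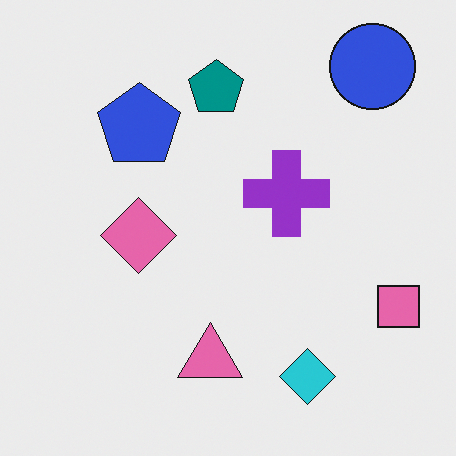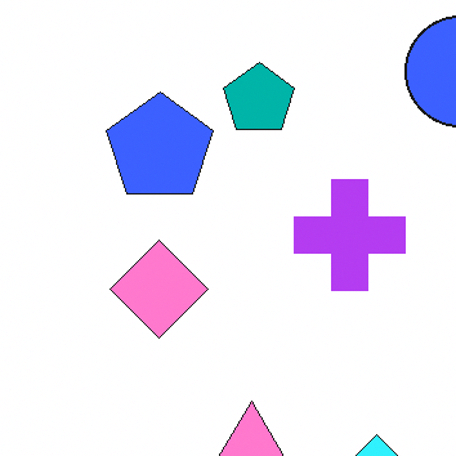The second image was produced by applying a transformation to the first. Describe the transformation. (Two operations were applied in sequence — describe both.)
This is the original image brightened a little, then cropped slightly and scaled back up.

Every pixel — background and shapes alike — is uniformly brightened. The visible shapes are larger and the field of view is narrower; shapes near the original edges may be partly or wholly outside the frame — a crop-and-rescale.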